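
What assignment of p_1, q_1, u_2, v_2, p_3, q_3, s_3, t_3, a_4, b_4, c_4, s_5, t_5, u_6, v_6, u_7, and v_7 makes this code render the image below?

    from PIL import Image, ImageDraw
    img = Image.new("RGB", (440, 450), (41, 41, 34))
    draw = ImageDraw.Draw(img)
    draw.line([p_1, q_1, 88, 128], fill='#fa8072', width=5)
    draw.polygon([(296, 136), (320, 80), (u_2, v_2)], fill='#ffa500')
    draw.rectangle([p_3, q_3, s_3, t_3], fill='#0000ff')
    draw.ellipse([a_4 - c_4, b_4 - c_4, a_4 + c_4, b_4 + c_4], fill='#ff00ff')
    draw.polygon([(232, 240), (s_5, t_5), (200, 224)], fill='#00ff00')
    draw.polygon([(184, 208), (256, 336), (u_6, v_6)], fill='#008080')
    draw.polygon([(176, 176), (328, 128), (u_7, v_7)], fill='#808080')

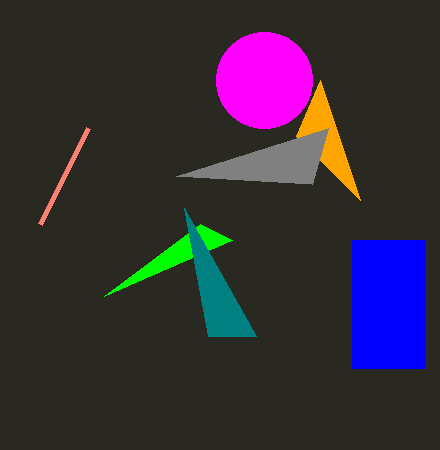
p_1 = 40; q_1 = 224; u_2 = 360; v_2 = 200; p_3 = 352; q_3 = 240; s_3 = 424; t_3 = 368; a_4 = 264; b_4 = 80; c_4 = 48; s_5 = 104; t_5 = 296; u_6 = 208; v_6 = 336; u_7 = 312; v_7 = 184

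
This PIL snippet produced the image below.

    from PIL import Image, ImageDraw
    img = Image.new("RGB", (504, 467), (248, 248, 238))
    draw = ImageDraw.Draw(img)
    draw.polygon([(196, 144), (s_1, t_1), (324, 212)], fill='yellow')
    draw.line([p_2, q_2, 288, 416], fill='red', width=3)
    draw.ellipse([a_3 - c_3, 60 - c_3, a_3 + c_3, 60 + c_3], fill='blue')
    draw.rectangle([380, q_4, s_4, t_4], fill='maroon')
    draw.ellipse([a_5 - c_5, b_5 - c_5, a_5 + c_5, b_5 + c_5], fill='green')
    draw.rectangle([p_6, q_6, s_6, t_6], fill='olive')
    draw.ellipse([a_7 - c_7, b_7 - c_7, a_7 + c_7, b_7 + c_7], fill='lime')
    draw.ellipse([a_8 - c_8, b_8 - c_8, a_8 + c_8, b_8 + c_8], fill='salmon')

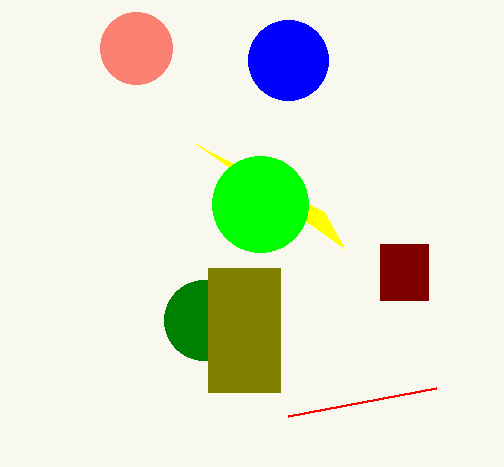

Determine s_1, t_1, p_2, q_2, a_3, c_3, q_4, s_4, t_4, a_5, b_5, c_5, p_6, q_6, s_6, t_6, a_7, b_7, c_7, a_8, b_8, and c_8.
s_1 = 344, t_1 = 248, p_2 = 436, q_2 = 388, a_3 = 288, c_3 = 40, q_4 = 244, s_4 = 428, t_4 = 300, a_5 = 204, b_5 = 320, c_5 = 40, p_6 = 208, q_6 = 268, s_6 = 280, t_6 = 392, a_7 = 260, b_7 = 204, c_7 = 48, a_8 = 136, b_8 = 48, c_8 = 36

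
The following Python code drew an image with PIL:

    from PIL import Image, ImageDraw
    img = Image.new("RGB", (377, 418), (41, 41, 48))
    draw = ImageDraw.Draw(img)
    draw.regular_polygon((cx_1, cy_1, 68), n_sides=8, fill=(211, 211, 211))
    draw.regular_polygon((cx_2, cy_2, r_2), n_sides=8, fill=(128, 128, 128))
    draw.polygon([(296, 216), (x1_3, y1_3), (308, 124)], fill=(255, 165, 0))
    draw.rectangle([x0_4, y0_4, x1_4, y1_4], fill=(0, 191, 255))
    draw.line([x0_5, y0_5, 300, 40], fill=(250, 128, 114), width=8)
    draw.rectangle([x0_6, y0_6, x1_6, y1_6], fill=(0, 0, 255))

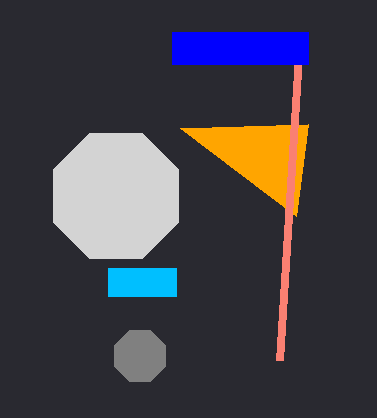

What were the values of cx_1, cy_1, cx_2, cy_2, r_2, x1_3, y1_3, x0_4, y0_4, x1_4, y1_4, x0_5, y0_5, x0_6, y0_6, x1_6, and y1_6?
cx_1 = 116, cy_1 = 196, cx_2 = 140, cy_2 = 356, r_2 = 28, x1_3 = 180, y1_3 = 128, x0_4 = 108, y0_4 = 268, x1_4 = 176, y1_4 = 296, x0_5 = 280, y0_5 = 360, x0_6 = 172, y0_6 = 32, x1_6 = 308, y1_6 = 64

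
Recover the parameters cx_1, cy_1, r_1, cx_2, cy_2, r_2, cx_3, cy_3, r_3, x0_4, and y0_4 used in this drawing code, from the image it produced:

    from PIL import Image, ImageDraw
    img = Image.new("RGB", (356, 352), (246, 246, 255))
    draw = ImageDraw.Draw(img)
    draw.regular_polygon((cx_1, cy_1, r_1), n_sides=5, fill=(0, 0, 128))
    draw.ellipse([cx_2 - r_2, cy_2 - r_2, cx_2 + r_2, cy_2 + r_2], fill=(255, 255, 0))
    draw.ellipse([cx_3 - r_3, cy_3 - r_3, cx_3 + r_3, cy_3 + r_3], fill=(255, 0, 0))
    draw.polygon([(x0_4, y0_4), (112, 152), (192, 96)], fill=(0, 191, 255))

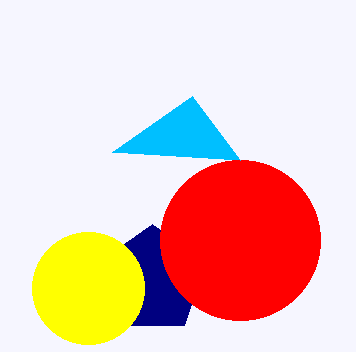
cx_1 = 152
cy_1 = 280
r_1 = 56
cx_2 = 88
cy_2 = 288
r_2 = 56
cx_3 = 240
cy_3 = 240
r_3 = 80
x0_4 = 240
y0_4 = 160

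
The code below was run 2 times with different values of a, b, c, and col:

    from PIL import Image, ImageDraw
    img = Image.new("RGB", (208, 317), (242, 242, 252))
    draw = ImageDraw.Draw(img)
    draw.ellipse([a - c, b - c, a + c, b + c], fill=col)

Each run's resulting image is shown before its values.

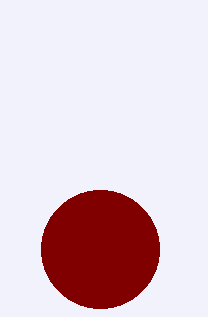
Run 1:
a = 100, b = 249, c = 59, col = 'maroon'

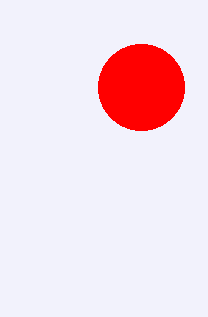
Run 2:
a = 141
b = 87
c = 43
col = 'red'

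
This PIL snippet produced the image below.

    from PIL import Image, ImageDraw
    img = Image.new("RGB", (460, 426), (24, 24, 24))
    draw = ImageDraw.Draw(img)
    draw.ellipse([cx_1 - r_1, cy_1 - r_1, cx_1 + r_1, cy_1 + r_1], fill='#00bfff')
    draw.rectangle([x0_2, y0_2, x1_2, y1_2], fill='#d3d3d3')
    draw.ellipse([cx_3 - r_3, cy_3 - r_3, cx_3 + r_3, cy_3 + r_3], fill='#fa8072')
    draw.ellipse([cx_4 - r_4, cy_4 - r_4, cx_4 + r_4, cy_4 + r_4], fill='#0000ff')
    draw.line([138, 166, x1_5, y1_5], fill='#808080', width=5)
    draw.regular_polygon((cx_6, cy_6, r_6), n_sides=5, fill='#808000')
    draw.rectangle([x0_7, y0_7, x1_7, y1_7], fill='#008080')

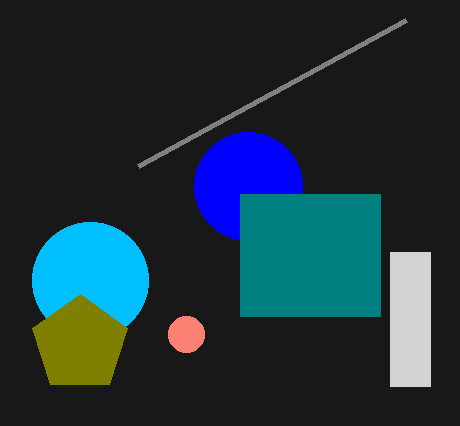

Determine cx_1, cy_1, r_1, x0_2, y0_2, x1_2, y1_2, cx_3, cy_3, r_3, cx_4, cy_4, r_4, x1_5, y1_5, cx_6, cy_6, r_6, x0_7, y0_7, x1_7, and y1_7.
cx_1 = 90; cy_1 = 280; r_1 = 58; x0_2 = 390; y0_2 = 252; x1_2 = 430; y1_2 = 386; cx_3 = 186; cy_3 = 334; r_3 = 18; cx_4 = 248; cy_4 = 186; r_4 = 54; x1_5 = 406; y1_5 = 20; cx_6 = 80; cy_6 = 344; r_6 = 50; x0_7 = 240; y0_7 = 194; x1_7 = 380; y1_7 = 316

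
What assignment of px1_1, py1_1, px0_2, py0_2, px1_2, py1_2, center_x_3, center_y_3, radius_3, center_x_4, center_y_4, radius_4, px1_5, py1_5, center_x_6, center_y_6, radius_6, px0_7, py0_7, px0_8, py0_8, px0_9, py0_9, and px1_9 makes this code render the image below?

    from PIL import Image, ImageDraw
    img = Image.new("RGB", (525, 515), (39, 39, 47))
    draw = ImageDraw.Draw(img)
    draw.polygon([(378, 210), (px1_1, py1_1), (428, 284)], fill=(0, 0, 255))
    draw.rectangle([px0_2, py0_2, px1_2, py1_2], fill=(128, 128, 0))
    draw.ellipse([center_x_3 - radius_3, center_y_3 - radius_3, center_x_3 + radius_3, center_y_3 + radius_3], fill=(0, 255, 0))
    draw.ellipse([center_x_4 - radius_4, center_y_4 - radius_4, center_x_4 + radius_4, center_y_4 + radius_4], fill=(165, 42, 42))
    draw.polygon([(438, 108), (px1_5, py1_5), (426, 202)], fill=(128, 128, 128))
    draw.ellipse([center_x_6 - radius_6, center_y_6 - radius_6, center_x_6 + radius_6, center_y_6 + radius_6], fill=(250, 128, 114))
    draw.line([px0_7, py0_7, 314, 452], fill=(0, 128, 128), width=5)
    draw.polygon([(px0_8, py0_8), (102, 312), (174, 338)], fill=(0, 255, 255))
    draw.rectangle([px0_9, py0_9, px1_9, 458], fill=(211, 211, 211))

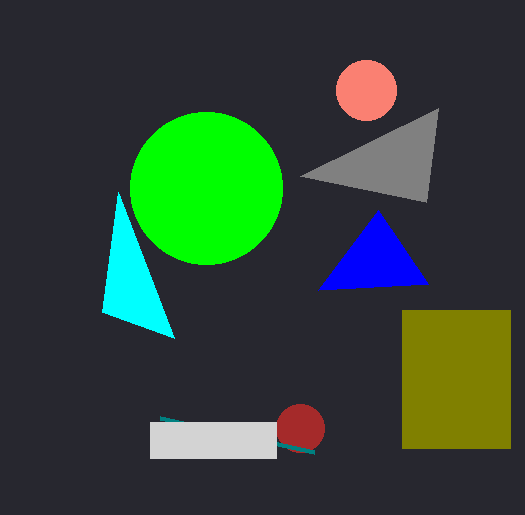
px1_1 = 318, py1_1 = 290, px0_2 = 402, py0_2 = 310, px1_2 = 510, py1_2 = 448, center_x_3 = 206, center_y_3 = 188, radius_3 = 76, center_x_4 = 300, center_y_4 = 428, radius_4 = 24, px1_5 = 300, py1_5 = 176, center_x_6 = 366, center_y_6 = 90, radius_6 = 30, px0_7 = 160, py0_7 = 418, px0_8 = 118, py0_8 = 192, px0_9 = 150, py0_9 = 422, px1_9 = 276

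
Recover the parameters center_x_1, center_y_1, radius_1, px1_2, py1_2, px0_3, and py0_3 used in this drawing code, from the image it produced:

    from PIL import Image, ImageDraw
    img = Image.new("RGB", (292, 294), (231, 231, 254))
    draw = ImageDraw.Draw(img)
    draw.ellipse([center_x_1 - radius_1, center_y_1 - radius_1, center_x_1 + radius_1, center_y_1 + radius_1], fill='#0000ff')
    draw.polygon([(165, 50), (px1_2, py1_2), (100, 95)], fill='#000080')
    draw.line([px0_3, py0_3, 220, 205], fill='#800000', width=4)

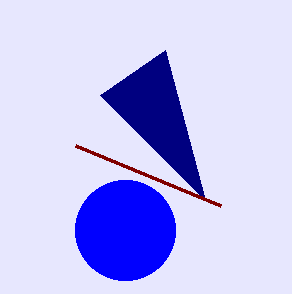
center_x_1 = 125, center_y_1 = 230, radius_1 = 50, px1_2 = 205, py1_2 = 200, px0_3 = 75, py0_3 = 145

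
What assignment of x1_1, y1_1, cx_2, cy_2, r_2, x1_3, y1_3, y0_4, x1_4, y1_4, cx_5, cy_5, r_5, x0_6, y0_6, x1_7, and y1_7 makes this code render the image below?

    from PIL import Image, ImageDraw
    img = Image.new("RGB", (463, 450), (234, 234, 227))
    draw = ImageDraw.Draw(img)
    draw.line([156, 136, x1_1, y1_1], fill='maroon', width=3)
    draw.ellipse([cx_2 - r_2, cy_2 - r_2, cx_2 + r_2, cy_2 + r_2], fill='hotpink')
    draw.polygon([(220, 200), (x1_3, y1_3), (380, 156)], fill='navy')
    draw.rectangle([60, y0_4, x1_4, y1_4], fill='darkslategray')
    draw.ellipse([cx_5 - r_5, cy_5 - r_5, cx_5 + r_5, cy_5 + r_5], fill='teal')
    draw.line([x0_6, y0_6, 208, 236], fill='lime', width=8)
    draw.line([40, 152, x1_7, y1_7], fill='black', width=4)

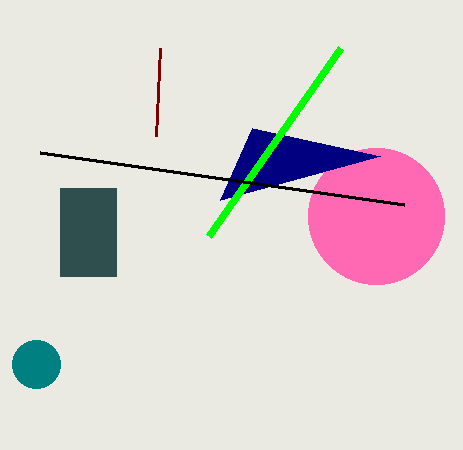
x1_1 = 160
y1_1 = 48
cx_2 = 376
cy_2 = 216
r_2 = 68
x1_3 = 252
y1_3 = 128
y0_4 = 188
x1_4 = 116
y1_4 = 276
cx_5 = 36
cy_5 = 364
r_5 = 24
x0_6 = 340
y0_6 = 48
x1_7 = 404
y1_7 = 204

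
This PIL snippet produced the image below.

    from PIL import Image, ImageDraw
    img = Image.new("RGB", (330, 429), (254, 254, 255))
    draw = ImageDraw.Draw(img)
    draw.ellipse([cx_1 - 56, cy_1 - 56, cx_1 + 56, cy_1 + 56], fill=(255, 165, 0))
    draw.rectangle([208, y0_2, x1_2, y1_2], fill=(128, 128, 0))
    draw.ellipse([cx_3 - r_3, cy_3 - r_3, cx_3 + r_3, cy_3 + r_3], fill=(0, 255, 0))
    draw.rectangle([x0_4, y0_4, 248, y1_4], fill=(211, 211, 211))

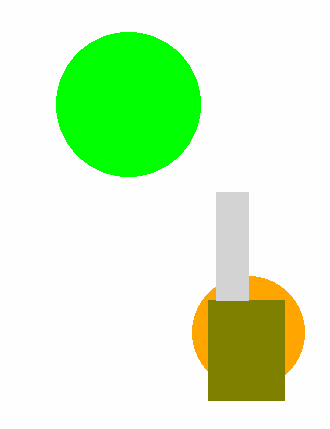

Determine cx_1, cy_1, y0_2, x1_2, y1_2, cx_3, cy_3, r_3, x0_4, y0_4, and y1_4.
cx_1 = 248; cy_1 = 332; y0_2 = 300; x1_2 = 284; y1_2 = 400; cx_3 = 128; cy_3 = 104; r_3 = 72; x0_4 = 216; y0_4 = 192; y1_4 = 300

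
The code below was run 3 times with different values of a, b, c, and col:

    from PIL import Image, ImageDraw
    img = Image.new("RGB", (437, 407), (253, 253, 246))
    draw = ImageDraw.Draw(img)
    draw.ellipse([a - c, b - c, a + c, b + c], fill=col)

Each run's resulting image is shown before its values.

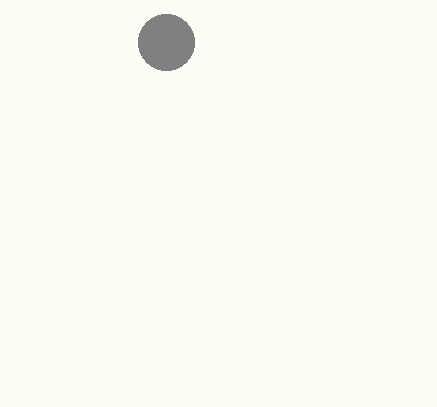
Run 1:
a = 166
b = 42
c = 28
col = 'gray'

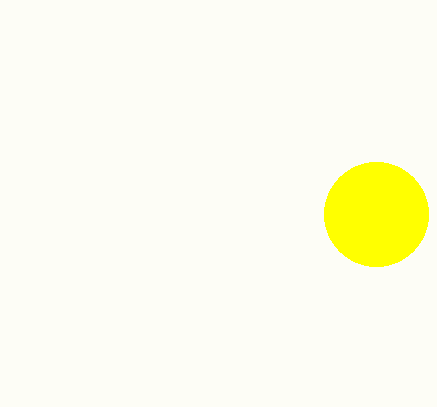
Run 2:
a = 376; b = 214; c = 52; col = 'yellow'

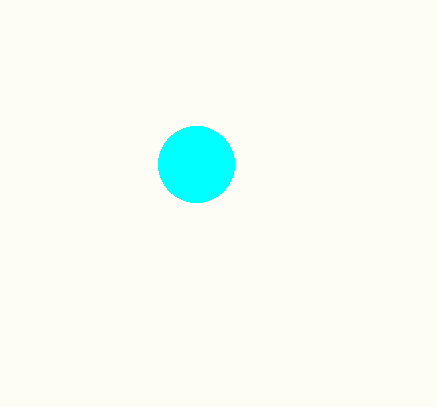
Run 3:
a = 196
b = 164
c = 38
col = 'cyan'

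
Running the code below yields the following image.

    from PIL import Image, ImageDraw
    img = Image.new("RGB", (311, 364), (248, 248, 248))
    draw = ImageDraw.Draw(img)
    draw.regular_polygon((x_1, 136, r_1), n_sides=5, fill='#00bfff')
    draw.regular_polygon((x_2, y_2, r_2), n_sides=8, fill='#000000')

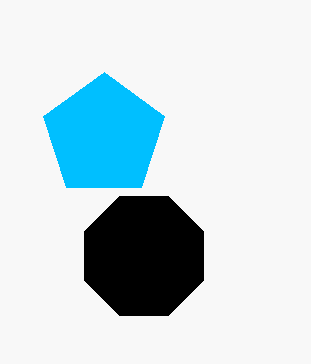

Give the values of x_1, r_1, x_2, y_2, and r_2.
x_1 = 104
r_1 = 64
x_2 = 144
y_2 = 256
r_2 = 64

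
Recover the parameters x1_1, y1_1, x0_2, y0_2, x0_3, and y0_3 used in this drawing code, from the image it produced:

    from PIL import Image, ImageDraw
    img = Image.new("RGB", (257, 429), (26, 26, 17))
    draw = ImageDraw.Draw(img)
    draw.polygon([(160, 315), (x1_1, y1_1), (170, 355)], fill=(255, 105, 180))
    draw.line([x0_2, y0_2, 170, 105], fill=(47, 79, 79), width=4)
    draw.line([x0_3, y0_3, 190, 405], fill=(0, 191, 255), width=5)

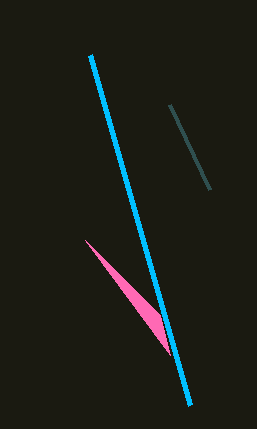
x1_1 = 85; y1_1 = 240; x0_2 = 210; y0_2 = 190; x0_3 = 90; y0_3 = 55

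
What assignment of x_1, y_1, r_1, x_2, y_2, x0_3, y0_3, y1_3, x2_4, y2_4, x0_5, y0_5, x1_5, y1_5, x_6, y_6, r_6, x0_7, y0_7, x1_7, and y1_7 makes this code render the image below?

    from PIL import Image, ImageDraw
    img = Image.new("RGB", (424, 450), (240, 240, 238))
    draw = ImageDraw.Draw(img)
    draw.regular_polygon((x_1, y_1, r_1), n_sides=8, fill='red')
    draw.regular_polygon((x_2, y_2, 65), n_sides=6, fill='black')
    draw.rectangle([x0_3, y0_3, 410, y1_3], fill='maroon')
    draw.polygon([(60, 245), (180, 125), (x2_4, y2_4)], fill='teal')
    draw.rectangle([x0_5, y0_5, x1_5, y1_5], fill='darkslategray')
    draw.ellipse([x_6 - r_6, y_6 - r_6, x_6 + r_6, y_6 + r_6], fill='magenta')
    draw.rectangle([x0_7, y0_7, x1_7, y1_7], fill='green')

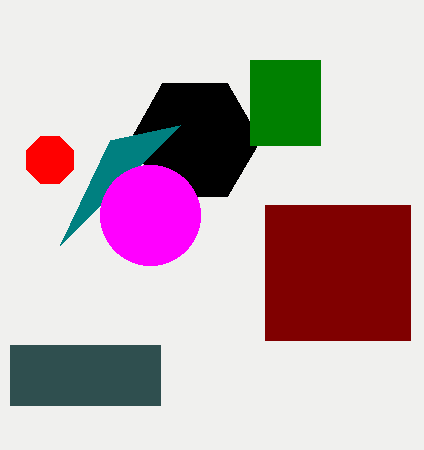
x_1 = 50, y_1 = 160, r_1 = 25, x_2 = 195, y_2 = 140, x0_3 = 265, y0_3 = 205, y1_3 = 340, x2_4 = 110, y2_4 = 140, x0_5 = 10, y0_5 = 345, x1_5 = 160, y1_5 = 405, x_6 = 150, y_6 = 215, r_6 = 50, x0_7 = 250, y0_7 = 60, x1_7 = 320, y1_7 = 145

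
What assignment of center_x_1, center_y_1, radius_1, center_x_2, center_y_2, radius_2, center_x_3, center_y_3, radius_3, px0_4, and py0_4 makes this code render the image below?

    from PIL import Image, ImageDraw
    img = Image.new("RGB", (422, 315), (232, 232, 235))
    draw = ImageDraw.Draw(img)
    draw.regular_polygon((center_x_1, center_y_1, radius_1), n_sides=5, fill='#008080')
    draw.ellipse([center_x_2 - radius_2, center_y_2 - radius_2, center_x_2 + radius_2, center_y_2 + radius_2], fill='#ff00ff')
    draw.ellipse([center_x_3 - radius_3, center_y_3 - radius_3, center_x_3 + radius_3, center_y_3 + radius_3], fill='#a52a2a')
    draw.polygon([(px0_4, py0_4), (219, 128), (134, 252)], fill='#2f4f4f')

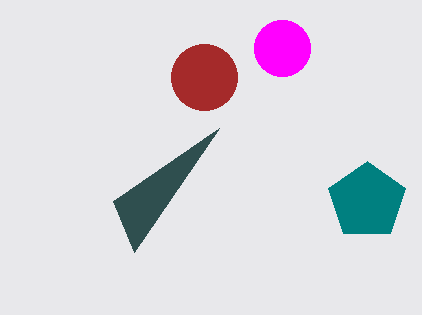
center_x_1 = 367, center_y_1 = 201, radius_1 = 40, center_x_2 = 282, center_y_2 = 48, radius_2 = 28, center_x_3 = 204, center_y_3 = 77, radius_3 = 33, px0_4 = 113, py0_4 = 201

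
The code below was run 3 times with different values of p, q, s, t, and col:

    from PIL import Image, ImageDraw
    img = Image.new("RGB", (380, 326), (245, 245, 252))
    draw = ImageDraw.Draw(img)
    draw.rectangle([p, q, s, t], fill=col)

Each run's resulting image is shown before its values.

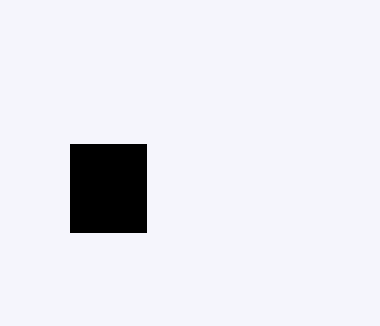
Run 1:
p = 70; q = 144; s = 146; t = 232; col = 'black'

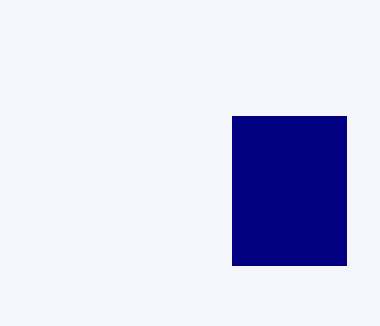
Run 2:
p = 232
q = 116
s = 346
t = 265
col = 'navy'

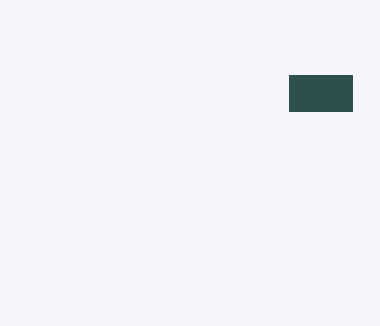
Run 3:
p = 289
q = 75
s = 352
t = 111
col = 'darkslategray'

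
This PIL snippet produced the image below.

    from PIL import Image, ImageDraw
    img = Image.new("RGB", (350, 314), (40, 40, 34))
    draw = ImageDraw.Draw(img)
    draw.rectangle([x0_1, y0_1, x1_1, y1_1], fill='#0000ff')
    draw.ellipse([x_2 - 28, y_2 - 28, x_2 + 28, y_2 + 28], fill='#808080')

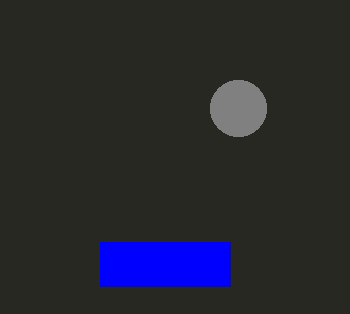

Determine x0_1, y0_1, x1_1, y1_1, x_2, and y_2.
x0_1 = 100
y0_1 = 242
x1_1 = 230
y1_1 = 286
x_2 = 238
y_2 = 108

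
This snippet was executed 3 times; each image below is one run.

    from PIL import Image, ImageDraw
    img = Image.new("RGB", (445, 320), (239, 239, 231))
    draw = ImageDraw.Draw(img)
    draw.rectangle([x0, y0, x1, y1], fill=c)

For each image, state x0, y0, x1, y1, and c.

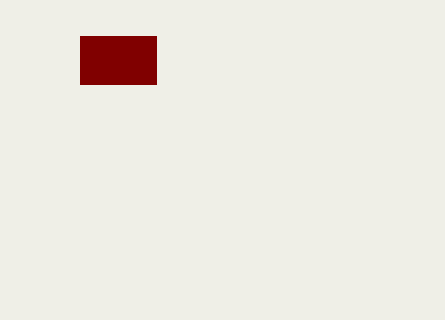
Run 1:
x0 = 80; y0 = 36; x1 = 156; y1 = 84; c = 'maroon'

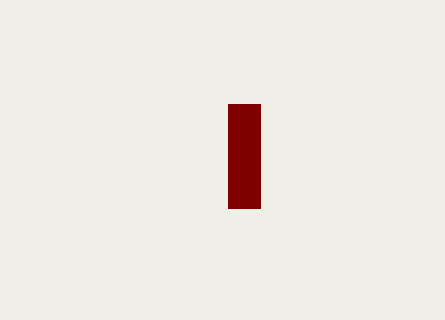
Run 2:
x0 = 228, y0 = 104, x1 = 260, y1 = 208, c = 'maroon'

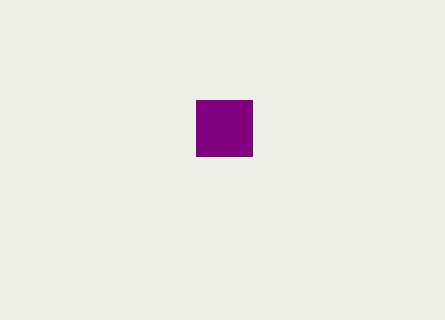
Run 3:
x0 = 196, y0 = 100, x1 = 252, y1 = 156, c = 'purple'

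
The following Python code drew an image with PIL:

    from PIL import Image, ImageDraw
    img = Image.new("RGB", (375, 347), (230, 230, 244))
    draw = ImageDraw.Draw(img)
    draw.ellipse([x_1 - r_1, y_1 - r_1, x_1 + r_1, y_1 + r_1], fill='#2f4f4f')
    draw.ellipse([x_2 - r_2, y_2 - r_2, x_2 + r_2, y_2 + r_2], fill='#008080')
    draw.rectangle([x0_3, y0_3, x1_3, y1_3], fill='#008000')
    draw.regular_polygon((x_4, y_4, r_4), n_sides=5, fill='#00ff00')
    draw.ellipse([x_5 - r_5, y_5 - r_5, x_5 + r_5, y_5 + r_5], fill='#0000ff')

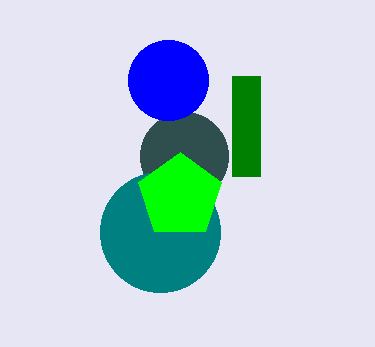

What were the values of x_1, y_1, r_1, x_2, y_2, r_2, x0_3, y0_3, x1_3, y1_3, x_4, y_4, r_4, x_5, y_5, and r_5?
x_1 = 184, y_1 = 156, r_1 = 44, x_2 = 160, y_2 = 232, r_2 = 60, x0_3 = 232, y0_3 = 76, x1_3 = 260, y1_3 = 176, x_4 = 180, y_4 = 196, r_4 = 44, x_5 = 168, y_5 = 80, r_5 = 40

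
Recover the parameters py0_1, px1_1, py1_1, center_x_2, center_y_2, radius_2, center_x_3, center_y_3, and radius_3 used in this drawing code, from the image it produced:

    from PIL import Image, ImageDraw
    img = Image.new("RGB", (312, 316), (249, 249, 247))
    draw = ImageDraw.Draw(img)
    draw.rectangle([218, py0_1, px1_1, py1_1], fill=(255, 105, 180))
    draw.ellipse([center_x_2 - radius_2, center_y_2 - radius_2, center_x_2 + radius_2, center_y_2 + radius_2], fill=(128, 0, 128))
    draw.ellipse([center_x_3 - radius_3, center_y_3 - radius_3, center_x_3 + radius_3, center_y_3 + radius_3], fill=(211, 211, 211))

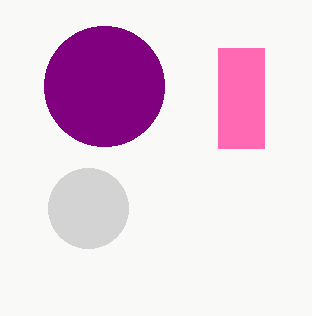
py0_1 = 48
px1_1 = 264
py1_1 = 148
center_x_2 = 104
center_y_2 = 86
radius_2 = 60
center_x_3 = 88
center_y_3 = 208
radius_3 = 40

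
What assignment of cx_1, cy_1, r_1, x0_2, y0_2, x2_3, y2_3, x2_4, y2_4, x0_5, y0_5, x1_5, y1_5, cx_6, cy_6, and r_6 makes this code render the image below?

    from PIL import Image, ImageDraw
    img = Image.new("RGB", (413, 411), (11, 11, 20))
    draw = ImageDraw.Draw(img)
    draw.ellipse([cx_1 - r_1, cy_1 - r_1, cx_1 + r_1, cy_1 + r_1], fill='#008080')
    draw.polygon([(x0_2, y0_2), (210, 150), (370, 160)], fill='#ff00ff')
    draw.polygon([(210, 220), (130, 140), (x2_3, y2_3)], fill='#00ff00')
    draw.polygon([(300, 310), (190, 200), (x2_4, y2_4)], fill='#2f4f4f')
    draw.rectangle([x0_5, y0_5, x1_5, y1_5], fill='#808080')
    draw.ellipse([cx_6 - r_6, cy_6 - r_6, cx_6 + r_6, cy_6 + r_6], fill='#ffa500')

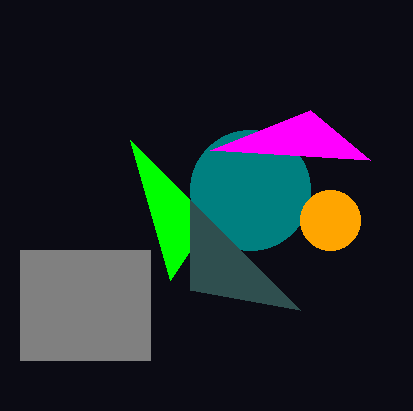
cx_1 = 250
cy_1 = 190
r_1 = 60
x0_2 = 310
y0_2 = 110
x2_3 = 170
y2_3 = 280
x2_4 = 190
y2_4 = 290
x0_5 = 20
y0_5 = 250
x1_5 = 150
y1_5 = 360
cx_6 = 330
cy_6 = 220
r_6 = 30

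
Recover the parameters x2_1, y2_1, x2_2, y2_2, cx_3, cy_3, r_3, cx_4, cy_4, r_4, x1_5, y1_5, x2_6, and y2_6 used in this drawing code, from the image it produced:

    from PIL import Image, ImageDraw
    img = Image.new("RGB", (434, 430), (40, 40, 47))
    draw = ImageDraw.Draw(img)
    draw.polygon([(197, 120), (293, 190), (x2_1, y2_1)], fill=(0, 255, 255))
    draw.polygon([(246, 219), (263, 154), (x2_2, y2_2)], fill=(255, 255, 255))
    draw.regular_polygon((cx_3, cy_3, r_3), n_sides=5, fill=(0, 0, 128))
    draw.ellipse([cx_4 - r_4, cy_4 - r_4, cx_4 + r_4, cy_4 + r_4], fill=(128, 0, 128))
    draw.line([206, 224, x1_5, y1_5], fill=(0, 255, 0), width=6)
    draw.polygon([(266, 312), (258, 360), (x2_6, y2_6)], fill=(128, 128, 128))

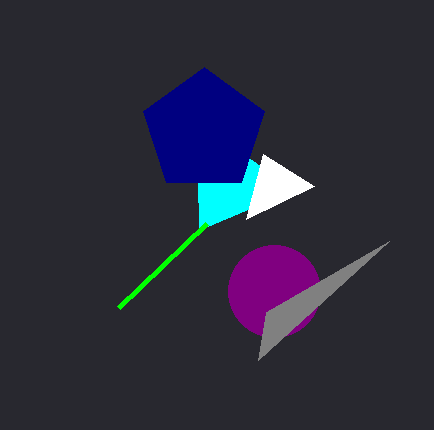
x2_1 = 199
y2_1 = 230
x2_2 = 314
y2_2 = 186
cx_3 = 204
cy_3 = 131
r_3 = 64
cx_4 = 274
cy_4 = 291
r_4 = 46
x1_5 = 118
y1_5 = 308
x2_6 = 389
y2_6 = 241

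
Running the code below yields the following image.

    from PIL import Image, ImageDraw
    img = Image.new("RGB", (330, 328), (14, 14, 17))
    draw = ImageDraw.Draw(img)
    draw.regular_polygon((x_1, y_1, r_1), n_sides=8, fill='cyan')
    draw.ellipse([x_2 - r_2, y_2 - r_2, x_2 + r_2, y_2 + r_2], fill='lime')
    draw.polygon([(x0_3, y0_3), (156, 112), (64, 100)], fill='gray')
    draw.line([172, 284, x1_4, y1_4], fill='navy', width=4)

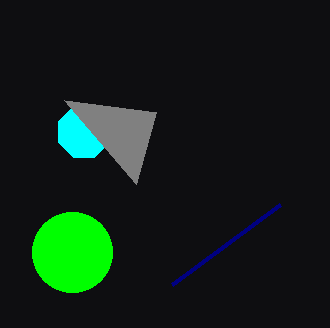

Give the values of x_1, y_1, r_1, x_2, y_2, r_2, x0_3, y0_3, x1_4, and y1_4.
x_1 = 84, y_1 = 132, r_1 = 28, x_2 = 72, y_2 = 252, r_2 = 40, x0_3 = 136, y0_3 = 184, x1_4 = 280, y1_4 = 204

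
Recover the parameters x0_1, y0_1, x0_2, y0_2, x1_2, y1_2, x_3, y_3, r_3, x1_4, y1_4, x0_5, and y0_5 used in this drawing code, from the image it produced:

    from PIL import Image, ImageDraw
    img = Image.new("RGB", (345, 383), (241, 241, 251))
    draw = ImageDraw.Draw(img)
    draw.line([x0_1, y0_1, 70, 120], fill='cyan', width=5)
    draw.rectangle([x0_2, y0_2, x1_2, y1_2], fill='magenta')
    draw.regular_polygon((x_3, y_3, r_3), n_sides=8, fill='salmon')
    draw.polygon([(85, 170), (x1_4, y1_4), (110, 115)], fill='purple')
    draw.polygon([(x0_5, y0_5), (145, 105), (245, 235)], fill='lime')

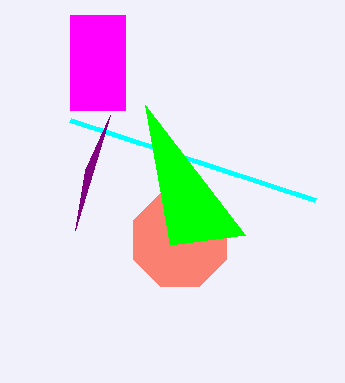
x0_1 = 315, y0_1 = 200, x0_2 = 70, y0_2 = 15, x1_2 = 125, y1_2 = 110, x_3 = 180, y_3 = 240, r_3 = 50, x1_4 = 75, y1_4 = 230, x0_5 = 170, y0_5 = 245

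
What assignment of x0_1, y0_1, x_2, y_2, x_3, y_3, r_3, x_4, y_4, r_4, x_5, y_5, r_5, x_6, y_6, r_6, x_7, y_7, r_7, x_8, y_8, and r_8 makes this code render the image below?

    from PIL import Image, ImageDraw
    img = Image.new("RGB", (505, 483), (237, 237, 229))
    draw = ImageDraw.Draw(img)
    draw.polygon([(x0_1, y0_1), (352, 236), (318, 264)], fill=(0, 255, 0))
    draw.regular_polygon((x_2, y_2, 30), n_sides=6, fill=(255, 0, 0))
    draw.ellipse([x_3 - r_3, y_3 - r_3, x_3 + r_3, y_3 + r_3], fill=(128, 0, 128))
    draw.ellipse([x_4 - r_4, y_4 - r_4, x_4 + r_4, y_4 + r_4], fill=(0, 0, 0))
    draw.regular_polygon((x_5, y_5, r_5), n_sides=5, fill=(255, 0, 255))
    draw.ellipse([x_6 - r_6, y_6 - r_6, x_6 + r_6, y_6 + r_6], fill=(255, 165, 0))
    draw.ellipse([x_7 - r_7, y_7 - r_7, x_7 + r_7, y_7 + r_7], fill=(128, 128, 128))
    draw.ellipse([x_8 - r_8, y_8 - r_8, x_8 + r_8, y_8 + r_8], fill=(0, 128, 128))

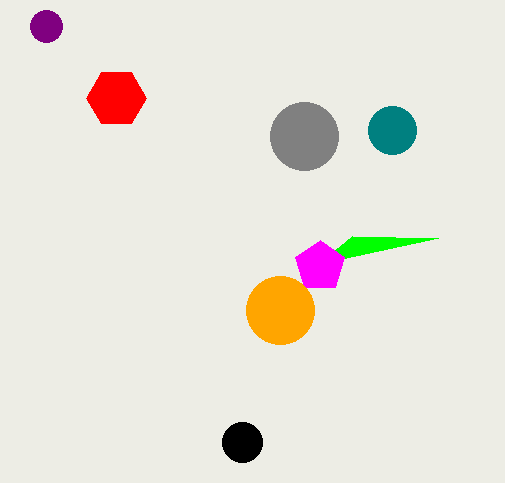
x0_1 = 438; y0_1 = 238; x_2 = 116; y_2 = 98; x_3 = 46; y_3 = 26; r_3 = 16; x_4 = 242; y_4 = 442; r_4 = 20; x_5 = 320; y_5 = 266; r_5 = 26; x_6 = 280; y_6 = 310; r_6 = 34; x_7 = 304; y_7 = 136; r_7 = 34; x_8 = 392; y_8 = 130; r_8 = 24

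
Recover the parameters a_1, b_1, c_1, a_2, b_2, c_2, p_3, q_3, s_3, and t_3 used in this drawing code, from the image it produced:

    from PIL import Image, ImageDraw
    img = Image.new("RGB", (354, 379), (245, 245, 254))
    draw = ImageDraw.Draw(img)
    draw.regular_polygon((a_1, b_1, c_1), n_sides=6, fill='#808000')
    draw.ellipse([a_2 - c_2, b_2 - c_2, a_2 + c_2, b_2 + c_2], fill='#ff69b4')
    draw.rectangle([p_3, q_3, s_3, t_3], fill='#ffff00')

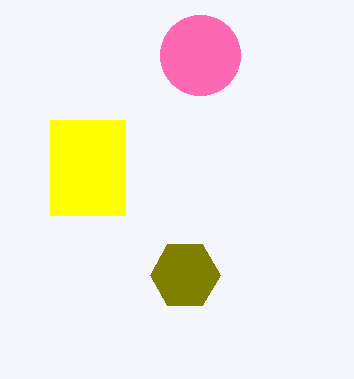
a_1 = 185
b_1 = 275
c_1 = 35
a_2 = 200
b_2 = 55
c_2 = 40
p_3 = 50
q_3 = 120
s_3 = 125
t_3 = 215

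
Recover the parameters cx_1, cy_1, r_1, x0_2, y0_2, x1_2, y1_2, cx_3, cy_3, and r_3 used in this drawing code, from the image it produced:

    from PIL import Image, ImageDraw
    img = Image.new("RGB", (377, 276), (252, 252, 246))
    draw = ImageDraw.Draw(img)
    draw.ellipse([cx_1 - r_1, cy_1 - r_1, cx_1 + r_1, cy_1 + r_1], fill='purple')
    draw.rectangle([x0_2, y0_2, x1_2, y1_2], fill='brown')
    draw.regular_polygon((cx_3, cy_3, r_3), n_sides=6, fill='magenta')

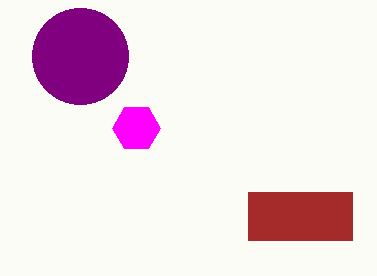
cx_1 = 80; cy_1 = 56; r_1 = 48; x0_2 = 248; y0_2 = 192; x1_2 = 352; y1_2 = 240; cx_3 = 136; cy_3 = 128; r_3 = 24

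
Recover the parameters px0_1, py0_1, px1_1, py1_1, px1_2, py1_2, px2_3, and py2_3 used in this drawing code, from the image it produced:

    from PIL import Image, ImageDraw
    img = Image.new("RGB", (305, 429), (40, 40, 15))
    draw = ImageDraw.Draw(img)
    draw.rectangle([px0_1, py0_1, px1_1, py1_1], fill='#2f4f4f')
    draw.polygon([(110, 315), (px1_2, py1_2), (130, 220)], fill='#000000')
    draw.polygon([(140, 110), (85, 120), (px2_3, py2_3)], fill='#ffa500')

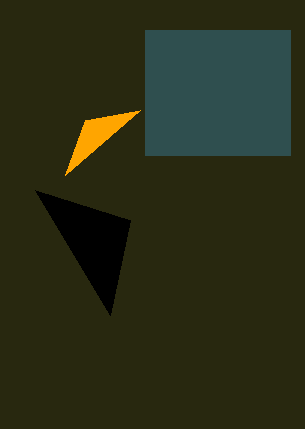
px0_1 = 145; py0_1 = 30; px1_1 = 290; py1_1 = 155; px1_2 = 35; py1_2 = 190; px2_3 = 65; py2_3 = 175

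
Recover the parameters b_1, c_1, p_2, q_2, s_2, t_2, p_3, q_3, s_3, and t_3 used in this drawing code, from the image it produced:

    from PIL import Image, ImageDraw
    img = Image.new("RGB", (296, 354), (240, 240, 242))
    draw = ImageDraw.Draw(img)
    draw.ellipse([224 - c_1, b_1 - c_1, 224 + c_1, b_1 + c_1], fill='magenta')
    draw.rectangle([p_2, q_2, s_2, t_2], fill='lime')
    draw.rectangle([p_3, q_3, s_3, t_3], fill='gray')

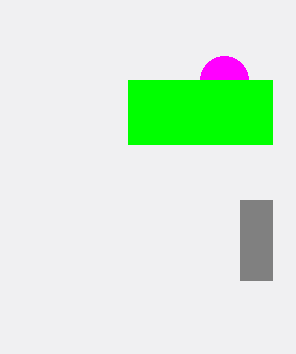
b_1 = 80, c_1 = 24, p_2 = 128, q_2 = 80, s_2 = 272, t_2 = 144, p_3 = 240, q_3 = 200, s_3 = 272, t_3 = 280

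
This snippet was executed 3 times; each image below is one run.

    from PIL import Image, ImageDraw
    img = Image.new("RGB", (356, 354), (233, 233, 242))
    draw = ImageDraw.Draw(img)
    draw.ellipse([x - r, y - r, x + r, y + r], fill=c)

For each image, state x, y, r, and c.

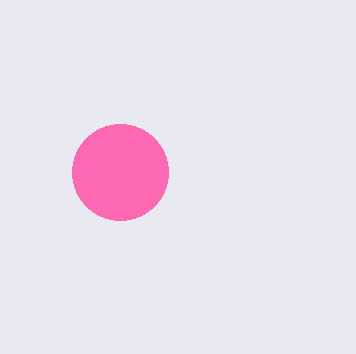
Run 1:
x = 120; y = 172; r = 48; c = 'hotpink'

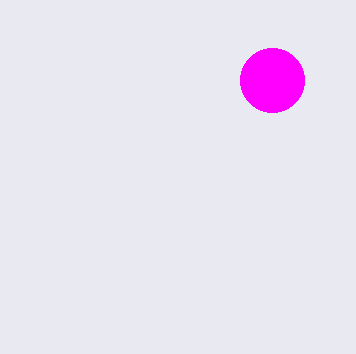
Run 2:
x = 272
y = 80
r = 32
c = 'magenta'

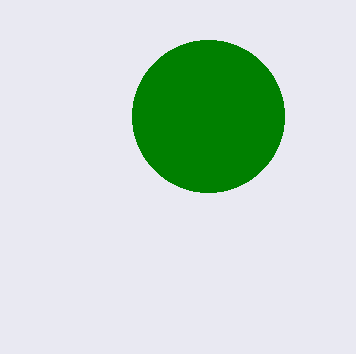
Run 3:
x = 208; y = 116; r = 76; c = 'green'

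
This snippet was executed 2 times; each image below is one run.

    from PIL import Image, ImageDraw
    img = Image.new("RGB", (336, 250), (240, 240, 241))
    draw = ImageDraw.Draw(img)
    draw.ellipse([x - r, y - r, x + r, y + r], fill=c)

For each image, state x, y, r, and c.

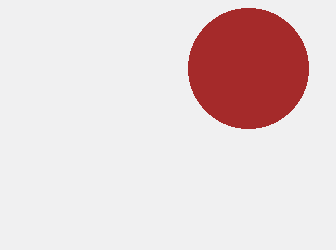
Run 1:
x = 248; y = 68; r = 60; c = 'brown'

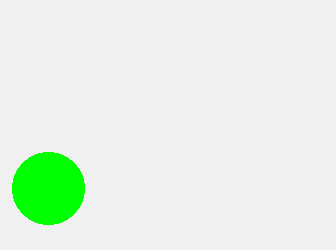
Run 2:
x = 48, y = 188, r = 36, c = 'lime'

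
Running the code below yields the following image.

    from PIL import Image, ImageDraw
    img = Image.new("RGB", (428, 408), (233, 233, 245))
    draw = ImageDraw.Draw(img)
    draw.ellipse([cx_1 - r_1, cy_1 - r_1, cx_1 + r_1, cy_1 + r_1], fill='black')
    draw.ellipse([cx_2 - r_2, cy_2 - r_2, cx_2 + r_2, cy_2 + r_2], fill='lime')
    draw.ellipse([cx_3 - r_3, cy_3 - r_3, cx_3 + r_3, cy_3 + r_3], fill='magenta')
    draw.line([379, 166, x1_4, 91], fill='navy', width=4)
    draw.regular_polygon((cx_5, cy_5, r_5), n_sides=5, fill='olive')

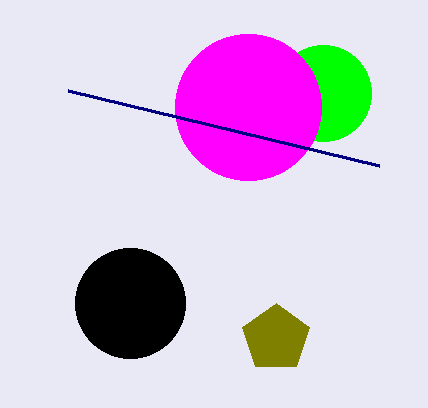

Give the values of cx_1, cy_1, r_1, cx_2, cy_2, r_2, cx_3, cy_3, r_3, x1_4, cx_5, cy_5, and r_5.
cx_1 = 130, cy_1 = 303, r_1 = 55, cx_2 = 323, cy_2 = 93, r_2 = 48, cx_3 = 248, cy_3 = 107, r_3 = 73, x1_4 = 68, cx_5 = 276, cy_5 = 338, r_5 = 35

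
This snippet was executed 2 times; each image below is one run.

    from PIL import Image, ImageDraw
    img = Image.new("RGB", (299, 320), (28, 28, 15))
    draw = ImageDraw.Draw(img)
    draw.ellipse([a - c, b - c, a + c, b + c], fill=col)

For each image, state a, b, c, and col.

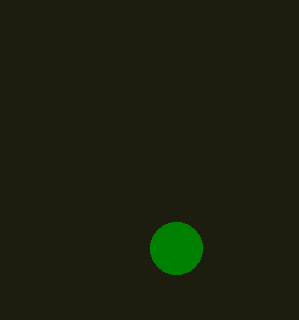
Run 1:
a = 176
b = 248
c = 26
col = 'green'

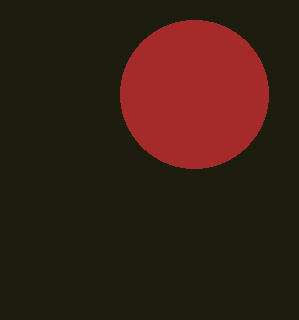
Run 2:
a = 194; b = 94; c = 74; col = 'brown'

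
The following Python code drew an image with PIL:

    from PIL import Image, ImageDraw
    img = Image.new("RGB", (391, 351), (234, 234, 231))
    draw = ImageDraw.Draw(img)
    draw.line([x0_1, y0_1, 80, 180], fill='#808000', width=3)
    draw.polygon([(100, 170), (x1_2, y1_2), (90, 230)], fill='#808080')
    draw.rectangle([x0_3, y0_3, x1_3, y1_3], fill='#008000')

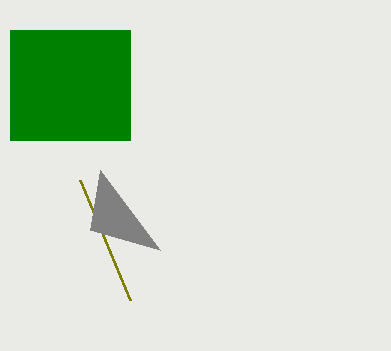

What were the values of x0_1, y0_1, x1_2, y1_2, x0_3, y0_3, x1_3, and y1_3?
x0_1 = 130, y0_1 = 300, x1_2 = 160, y1_2 = 250, x0_3 = 10, y0_3 = 30, x1_3 = 130, y1_3 = 140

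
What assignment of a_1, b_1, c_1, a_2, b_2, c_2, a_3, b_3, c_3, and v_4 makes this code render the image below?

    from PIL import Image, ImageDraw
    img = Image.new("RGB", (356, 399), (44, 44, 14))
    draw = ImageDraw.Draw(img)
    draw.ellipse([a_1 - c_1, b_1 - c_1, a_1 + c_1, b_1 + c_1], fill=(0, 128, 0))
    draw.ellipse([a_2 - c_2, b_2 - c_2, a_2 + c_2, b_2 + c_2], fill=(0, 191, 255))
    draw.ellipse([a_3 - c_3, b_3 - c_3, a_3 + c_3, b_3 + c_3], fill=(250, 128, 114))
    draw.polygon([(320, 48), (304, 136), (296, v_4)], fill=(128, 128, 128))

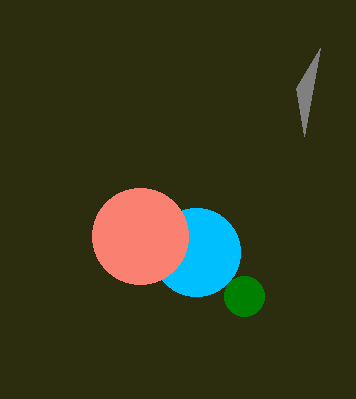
a_1 = 244
b_1 = 296
c_1 = 20
a_2 = 196
b_2 = 252
c_2 = 44
a_3 = 140
b_3 = 236
c_3 = 48
v_4 = 88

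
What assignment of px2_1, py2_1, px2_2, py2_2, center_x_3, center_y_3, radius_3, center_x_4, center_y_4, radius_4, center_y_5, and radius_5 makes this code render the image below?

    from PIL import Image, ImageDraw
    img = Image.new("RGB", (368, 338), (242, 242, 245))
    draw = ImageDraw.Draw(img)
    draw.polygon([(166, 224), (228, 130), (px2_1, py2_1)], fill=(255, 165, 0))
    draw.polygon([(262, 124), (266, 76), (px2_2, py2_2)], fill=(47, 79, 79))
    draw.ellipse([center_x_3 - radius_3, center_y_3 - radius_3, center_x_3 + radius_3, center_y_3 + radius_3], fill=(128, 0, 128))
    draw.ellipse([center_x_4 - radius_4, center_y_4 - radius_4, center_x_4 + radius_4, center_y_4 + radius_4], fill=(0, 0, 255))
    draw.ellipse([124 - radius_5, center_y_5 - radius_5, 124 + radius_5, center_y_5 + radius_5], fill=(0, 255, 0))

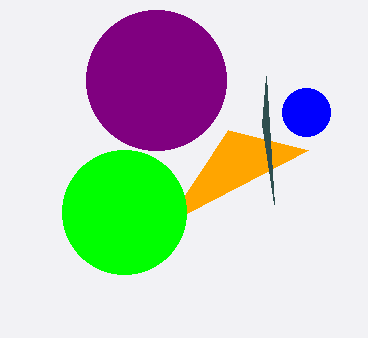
px2_1 = 308
py2_1 = 150
px2_2 = 274
py2_2 = 204
center_x_3 = 156
center_y_3 = 80
radius_3 = 70
center_x_4 = 306
center_y_4 = 112
radius_4 = 24
center_y_5 = 212
radius_5 = 62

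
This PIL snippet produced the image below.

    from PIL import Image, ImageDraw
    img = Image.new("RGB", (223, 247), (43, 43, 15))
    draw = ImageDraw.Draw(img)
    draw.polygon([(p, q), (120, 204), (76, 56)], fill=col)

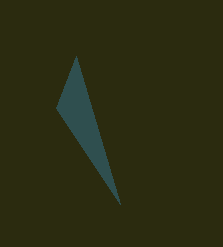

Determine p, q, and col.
p = 56; q = 108; col = 'darkslategray'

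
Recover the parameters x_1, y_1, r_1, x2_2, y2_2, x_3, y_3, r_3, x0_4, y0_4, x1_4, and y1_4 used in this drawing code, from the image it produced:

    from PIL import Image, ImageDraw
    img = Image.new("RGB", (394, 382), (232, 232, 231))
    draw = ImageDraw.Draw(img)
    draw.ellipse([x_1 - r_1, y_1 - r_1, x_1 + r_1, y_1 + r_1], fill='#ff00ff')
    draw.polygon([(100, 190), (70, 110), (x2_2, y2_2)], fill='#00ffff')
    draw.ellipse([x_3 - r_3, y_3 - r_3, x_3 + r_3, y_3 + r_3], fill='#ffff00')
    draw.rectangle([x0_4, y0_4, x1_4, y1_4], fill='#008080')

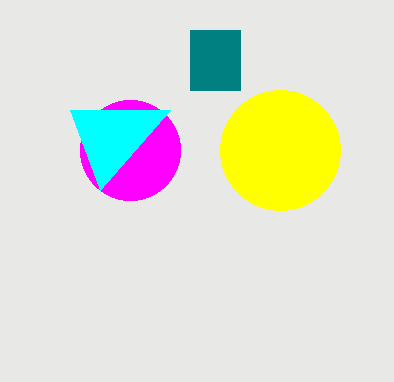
x_1 = 130
y_1 = 150
r_1 = 50
x2_2 = 170
y2_2 = 110
x_3 = 280
y_3 = 150
r_3 = 60
x0_4 = 190
y0_4 = 30
x1_4 = 240
y1_4 = 90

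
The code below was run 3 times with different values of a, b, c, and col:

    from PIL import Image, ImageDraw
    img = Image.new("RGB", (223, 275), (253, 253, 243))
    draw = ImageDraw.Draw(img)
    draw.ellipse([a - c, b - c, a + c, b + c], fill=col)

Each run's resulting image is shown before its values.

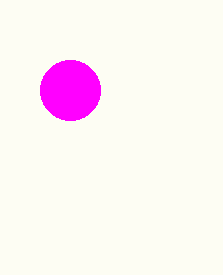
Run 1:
a = 70; b = 90; c = 30; col = 'magenta'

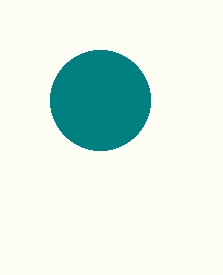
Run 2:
a = 100
b = 100
c = 50
col = 'teal'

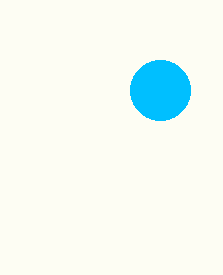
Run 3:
a = 160; b = 90; c = 30; col = 'deepskyblue'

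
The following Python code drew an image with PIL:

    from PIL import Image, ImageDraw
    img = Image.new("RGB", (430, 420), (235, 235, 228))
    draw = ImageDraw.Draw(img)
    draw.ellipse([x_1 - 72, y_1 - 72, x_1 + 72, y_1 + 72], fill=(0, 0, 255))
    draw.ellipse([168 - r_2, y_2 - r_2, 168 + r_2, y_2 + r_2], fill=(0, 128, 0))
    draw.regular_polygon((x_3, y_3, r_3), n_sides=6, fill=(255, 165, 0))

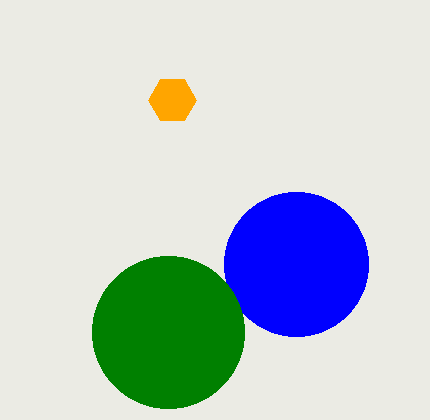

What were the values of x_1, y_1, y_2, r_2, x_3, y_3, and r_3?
x_1 = 296, y_1 = 264, y_2 = 332, r_2 = 76, x_3 = 172, y_3 = 100, r_3 = 24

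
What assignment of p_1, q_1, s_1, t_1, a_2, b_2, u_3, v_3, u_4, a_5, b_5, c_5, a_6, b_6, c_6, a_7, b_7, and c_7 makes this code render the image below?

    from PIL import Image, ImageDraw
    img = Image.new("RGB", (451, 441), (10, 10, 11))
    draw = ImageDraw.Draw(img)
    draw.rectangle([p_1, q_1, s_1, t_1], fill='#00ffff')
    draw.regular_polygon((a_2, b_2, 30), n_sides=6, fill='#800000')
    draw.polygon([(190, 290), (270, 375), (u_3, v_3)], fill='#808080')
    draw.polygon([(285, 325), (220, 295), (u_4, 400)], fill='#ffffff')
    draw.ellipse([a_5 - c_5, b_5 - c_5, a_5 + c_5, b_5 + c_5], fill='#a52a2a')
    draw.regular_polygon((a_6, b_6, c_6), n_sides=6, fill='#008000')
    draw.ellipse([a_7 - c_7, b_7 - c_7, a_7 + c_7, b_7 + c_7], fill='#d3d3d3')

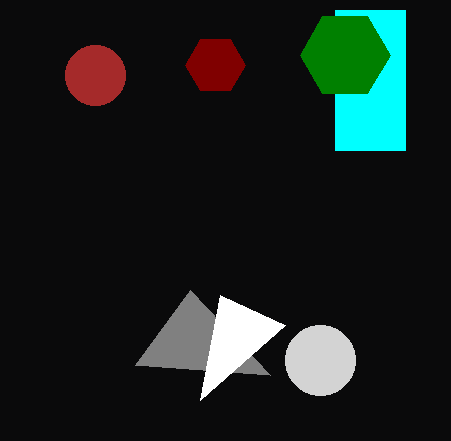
p_1 = 335; q_1 = 10; s_1 = 405; t_1 = 150; a_2 = 215; b_2 = 65; u_3 = 135; v_3 = 365; u_4 = 200; a_5 = 95; b_5 = 75; c_5 = 30; a_6 = 345; b_6 = 55; c_6 = 45; a_7 = 320; b_7 = 360; c_7 = 35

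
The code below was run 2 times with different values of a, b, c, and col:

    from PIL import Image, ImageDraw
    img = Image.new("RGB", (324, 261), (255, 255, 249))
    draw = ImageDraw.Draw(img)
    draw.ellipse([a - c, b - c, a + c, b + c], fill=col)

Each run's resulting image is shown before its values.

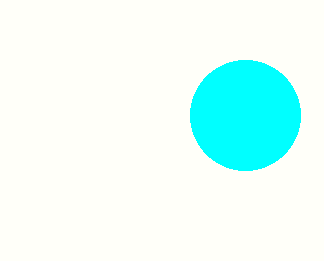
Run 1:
a = 245, b = 115, c = 55, col = 'cyan'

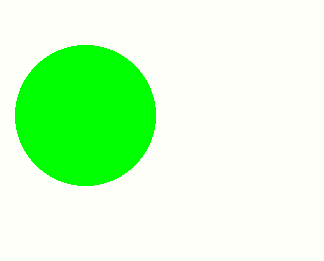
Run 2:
a = 85, b = 115, c = 70, col = 'lime'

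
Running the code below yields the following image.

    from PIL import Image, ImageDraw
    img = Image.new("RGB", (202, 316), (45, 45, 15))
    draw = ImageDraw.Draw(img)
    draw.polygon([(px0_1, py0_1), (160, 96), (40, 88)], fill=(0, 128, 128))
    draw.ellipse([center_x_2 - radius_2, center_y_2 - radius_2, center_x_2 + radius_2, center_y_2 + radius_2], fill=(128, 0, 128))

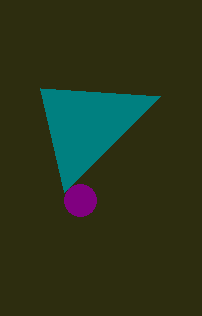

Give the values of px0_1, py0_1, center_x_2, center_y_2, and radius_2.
px0_1 = 64
py0_1 = 192
center_x_2 = 80
center_y_2 = 200
radius_2 = 16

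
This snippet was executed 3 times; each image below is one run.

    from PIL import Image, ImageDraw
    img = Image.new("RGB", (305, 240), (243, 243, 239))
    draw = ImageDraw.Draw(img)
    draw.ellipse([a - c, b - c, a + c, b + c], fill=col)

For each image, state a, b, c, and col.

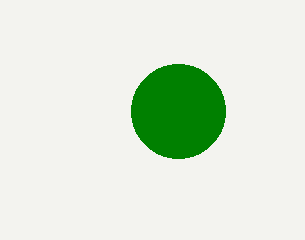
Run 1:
a = 178, b = 111, c = 47, col = 'green'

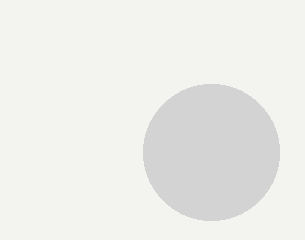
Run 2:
a = 211, b = 152, c = 68, col = 'lightgray'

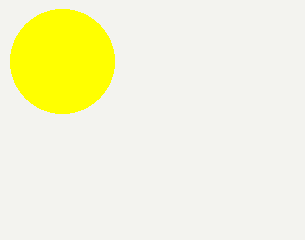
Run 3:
a = 62; b = 61; c = 52; col = 'yellow'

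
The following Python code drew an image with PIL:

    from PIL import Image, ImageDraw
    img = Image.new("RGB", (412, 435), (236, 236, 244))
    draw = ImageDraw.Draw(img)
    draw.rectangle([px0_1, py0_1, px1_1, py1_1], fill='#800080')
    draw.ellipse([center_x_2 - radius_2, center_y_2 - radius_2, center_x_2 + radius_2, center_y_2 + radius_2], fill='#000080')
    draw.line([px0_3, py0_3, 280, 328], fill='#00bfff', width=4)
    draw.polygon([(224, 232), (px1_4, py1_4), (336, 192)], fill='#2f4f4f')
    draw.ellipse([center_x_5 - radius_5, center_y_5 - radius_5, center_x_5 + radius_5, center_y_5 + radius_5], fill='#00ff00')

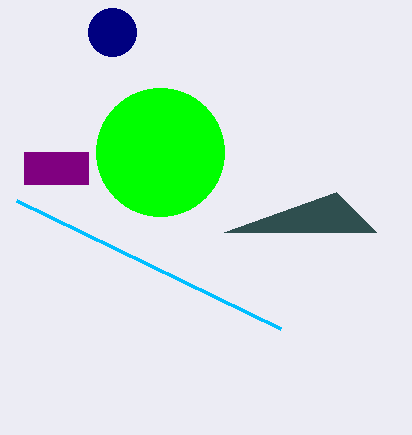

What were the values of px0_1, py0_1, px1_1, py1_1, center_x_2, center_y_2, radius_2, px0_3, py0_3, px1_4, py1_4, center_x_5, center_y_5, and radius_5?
px0_1 = 24, py0_1 = 152, px1_1 = 88, py1_1 = 184, center_x_2 = 112, center_y_2 = 32, radius_2 = 24, px0_3 = 16, py0_3 = 200, px1_4 = 376, py1_4 = 232, center_x_5 = 160, center_y_5 = 152, radius_5 = 64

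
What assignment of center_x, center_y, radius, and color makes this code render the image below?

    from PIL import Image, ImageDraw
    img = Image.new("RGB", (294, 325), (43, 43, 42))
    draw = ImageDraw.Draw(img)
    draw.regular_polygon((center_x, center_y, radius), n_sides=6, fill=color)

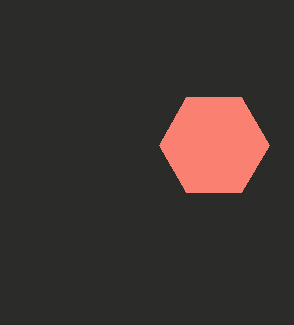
center_x = 214; center_y = 145; radius = 55; color = 'salmon'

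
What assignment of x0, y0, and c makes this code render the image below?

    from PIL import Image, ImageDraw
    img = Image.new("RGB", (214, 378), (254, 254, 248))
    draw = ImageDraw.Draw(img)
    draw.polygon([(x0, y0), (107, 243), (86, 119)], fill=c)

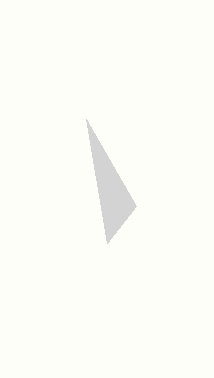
x0 = 136, y0 = 206, c = 'lightgray'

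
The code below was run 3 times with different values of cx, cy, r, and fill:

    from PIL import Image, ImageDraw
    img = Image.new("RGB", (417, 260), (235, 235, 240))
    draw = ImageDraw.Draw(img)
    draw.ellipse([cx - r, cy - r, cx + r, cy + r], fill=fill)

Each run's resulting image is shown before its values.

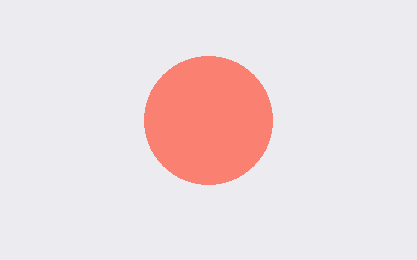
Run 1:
cx = 208
cy = 120
r = 64
fill = 'salmon'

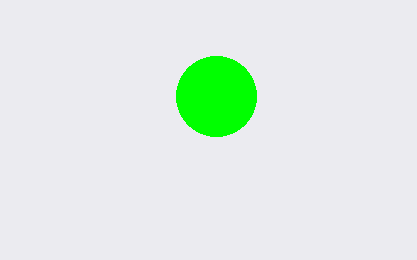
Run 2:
cx = 216
cy = 96
r = 40
fill = 'lime'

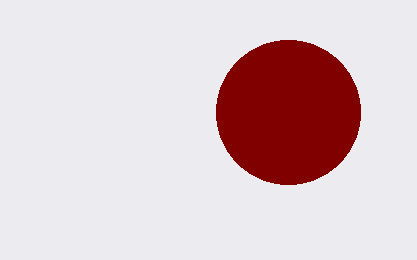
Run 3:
cx = 288; cy = 112; r = 72; fill = 'maroon'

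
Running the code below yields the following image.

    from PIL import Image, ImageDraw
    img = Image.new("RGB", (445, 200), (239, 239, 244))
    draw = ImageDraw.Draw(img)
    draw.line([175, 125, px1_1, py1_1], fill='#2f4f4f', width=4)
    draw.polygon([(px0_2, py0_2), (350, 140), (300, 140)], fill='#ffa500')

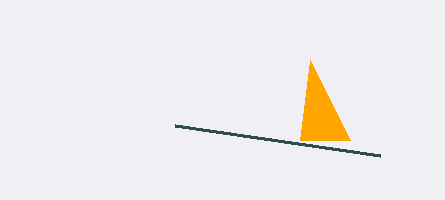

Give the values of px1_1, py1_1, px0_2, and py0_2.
px1_1 = 380, py1_1 = 155, px0_2 = 310, py0_2 = 60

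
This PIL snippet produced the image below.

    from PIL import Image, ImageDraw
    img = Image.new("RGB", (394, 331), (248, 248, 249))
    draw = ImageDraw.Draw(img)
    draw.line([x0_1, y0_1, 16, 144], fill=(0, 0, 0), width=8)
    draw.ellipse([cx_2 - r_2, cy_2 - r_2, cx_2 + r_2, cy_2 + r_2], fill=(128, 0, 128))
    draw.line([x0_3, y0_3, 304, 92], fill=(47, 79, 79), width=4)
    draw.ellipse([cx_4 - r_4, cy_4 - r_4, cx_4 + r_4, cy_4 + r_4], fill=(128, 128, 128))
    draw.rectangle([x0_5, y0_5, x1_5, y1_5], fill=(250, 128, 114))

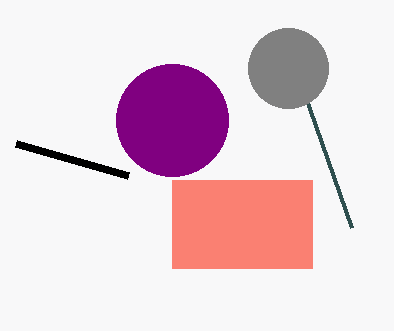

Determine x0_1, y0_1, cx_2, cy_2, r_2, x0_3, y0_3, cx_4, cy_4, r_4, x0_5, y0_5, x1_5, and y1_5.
x0_1 = 128; y0_1 = 176; cx_2 = 172; cy_2 = 120; r_2 = 56; x0_3 = 352; y0_3 = 228; cx_4 = 288; cy_4 = 68; r_4 = 40; x0_5 = 172; y0_5 = 180; x1_5 = 312; y1_5 = 268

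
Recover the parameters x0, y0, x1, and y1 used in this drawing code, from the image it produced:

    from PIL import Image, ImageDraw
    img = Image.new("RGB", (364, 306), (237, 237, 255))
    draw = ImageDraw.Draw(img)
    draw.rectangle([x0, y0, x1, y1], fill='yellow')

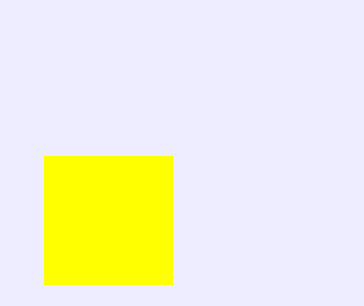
x0 = 44, y0 = 156, x1 = 172, y1 = 284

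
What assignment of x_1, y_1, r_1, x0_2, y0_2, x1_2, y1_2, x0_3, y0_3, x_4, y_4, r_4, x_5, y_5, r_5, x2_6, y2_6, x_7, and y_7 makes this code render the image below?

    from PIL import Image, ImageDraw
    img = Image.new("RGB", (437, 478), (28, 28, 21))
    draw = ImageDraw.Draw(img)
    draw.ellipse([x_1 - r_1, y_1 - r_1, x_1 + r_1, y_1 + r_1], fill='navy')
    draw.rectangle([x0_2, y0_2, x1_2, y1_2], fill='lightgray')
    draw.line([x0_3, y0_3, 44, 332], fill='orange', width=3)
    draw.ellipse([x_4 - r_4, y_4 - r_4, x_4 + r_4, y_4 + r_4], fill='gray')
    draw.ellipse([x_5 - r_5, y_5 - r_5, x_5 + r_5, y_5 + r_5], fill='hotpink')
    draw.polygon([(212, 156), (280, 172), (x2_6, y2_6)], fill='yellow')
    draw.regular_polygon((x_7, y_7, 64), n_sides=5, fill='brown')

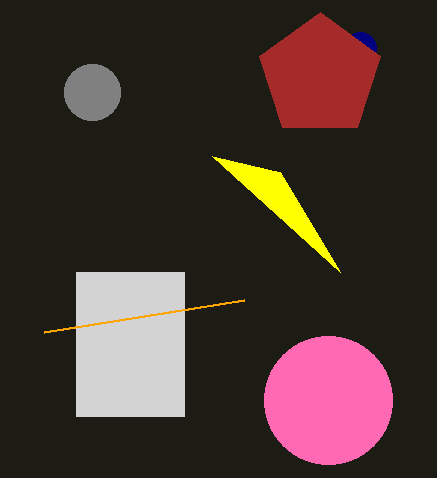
x_1 = 360, y_1 = 48, r_1 = 16, x0_2 = 76, y0_2 = 272, x1_2 = 184, y1_2 = 416, x0_3 = 244, y0_3 = 300, x_4 = 92, y_4 = 92, r_4 = 28, x_5 = 328, y_5 = 400, r_5 = 64, x2_6 = 340, y2_6 = 272, x_7 = 320, y_7 = 76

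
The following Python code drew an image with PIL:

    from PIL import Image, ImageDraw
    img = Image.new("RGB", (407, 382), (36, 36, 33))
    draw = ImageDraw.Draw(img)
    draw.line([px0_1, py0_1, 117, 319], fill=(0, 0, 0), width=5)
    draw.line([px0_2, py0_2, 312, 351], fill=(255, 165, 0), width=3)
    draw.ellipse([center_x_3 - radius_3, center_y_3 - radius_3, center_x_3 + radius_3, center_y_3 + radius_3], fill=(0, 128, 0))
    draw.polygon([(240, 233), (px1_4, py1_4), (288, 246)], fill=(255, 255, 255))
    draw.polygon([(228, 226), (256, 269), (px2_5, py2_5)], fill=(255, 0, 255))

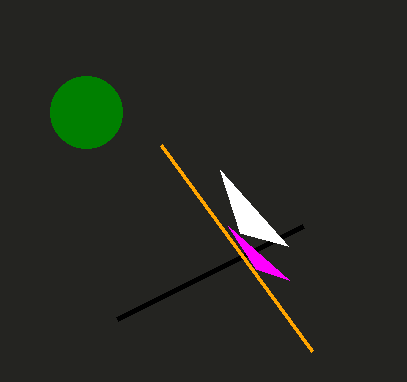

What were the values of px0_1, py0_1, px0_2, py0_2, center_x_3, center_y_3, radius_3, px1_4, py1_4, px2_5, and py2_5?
px0_1 = 303
py0_1 = 226
px0_2 = 161
py0_2 = 145
center_x_3 = 86
center_y_3 = 112
radius_3 = 36
px1_4 = 220
py1_4 = 170
px2_5 = 289
py2_5 = 280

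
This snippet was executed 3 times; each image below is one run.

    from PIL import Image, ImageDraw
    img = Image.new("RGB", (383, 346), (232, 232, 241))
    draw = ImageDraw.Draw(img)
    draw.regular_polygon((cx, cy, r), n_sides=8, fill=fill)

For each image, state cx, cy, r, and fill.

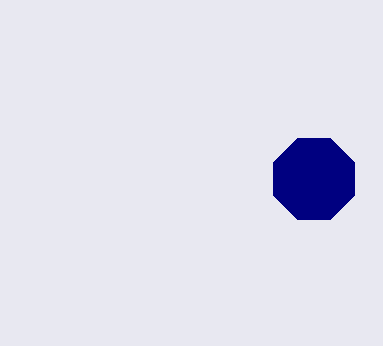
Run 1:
cx = 314, cy = 179, r = 44, fill = 'navy'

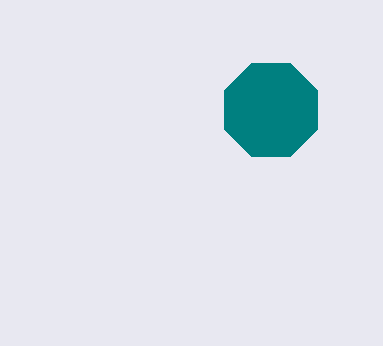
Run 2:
cx = 271
cy = 110
r = 50
fill = 'teal'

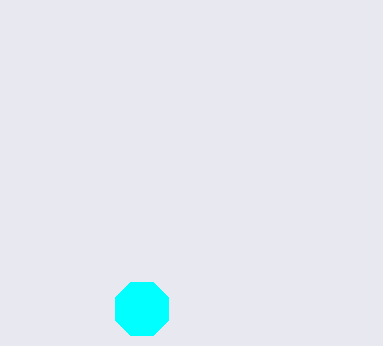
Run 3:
cx = 142; cy = 309; r = 29; fill = 'cyan'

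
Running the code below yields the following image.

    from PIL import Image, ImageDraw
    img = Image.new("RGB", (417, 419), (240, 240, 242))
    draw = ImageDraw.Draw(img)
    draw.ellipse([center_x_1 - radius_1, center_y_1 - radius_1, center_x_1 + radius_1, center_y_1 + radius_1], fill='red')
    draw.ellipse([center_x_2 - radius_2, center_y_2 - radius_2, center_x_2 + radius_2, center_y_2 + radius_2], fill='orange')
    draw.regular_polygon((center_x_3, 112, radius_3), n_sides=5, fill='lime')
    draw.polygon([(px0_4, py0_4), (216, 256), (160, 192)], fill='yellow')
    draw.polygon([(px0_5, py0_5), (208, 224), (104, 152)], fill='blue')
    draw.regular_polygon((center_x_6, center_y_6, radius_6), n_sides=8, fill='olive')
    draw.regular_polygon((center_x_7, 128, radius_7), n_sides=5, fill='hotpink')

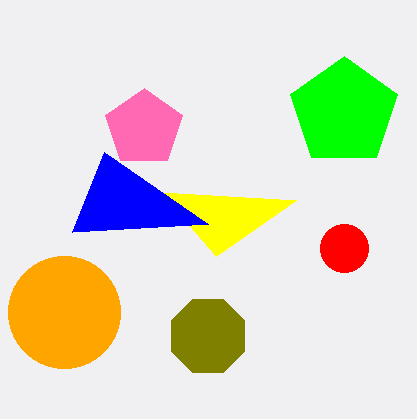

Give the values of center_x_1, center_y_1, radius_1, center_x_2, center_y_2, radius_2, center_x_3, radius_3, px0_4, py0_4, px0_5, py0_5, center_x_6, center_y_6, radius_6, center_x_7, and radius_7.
center_x_1 = 344
center_y_1 = 248
radius_1 = 24
center_x_2 = 64
center_y_2 = 312
radius_2 = 56
center_x_3 = 344
radius_3 = 56
px0_4 = 296
py0_4 = 200
px0_5 = 72
py0_5 = 232
center_x_6 = 208
center_y_6 = 336
radius_6 = 40
center_x_7 = 144
radius_7 = 40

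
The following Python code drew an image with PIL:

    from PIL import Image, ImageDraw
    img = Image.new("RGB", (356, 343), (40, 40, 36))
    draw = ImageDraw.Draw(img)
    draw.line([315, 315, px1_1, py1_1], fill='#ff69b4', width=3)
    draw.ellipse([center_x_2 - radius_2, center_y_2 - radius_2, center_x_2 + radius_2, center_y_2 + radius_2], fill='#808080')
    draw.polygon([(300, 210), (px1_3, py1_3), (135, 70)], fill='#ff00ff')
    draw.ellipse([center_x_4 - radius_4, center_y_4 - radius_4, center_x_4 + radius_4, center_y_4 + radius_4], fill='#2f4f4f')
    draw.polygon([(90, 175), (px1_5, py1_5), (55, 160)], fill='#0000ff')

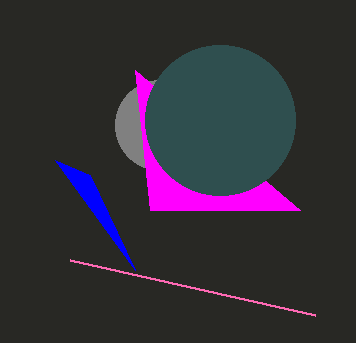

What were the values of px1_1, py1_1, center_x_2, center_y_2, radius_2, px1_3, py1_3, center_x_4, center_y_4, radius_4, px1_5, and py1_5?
px1_1 = 70, py1_1 = 260, center_x_2 = 160, center_y_2 = 125, radius_2 = 45, px1_3 = 150, py1_3 = 210, center_x_4 = 220, center_y_4 = 120, radius_4 = 75, px1_5 = 135, py1_5 = 270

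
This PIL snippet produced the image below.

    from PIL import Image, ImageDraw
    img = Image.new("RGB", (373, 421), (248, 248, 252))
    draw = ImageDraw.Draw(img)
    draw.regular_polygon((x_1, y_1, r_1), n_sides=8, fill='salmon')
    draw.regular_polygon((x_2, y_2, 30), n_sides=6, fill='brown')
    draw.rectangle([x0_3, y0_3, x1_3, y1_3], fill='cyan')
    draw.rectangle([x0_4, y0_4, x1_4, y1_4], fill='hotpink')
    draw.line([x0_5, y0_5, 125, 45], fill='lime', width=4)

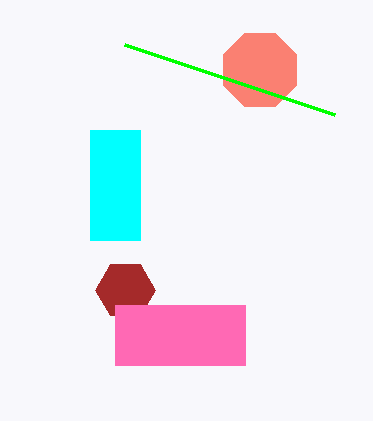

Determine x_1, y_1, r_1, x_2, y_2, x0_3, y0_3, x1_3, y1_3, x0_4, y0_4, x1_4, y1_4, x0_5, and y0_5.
x_1 = 260, y_1 = 70, r_1 = 40, x_2 = 125, y_2 = 290, x0_3 = 90, y0_3 = 130, x1_3 = 140, y1_3 = 240, x0_4 = 115, y0_4 = 305, x1_4 = 245, y1_4 = 365, x0_5 = 335, y0_5 = 115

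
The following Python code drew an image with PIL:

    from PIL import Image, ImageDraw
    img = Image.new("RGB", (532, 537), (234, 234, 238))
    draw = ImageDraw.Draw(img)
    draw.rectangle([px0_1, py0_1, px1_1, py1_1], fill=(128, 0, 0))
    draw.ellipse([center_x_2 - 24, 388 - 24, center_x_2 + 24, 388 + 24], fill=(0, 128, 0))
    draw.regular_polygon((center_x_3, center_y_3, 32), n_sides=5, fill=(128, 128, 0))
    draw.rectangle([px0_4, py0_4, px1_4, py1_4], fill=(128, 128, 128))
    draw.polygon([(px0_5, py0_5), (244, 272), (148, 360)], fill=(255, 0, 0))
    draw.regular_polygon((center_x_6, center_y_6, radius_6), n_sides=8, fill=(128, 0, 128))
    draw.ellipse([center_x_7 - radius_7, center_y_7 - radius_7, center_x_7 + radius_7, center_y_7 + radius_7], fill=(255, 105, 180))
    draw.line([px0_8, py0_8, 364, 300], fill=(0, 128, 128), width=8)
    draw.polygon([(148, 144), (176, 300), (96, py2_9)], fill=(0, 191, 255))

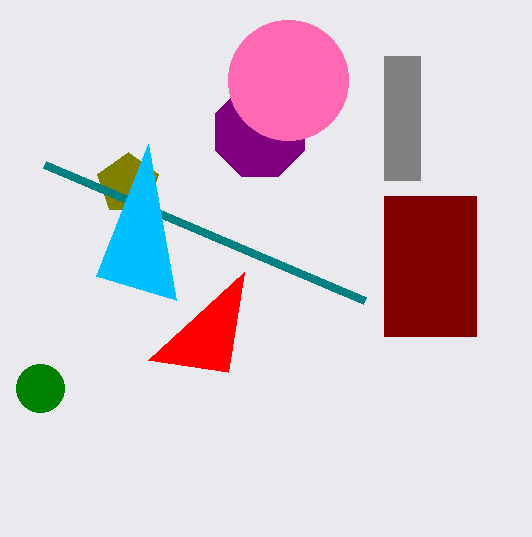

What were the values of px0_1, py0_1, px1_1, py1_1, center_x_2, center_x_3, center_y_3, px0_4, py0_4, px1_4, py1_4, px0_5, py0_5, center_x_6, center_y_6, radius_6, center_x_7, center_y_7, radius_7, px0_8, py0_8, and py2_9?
px0_1 = 384; py0_1 = 196; px1_1 = 476; py1_1 = 336; center_x_2 = 40; center_x_3 = 128; center_y_3 = 184; px0_4 = 384; py0_4 = 56; px1_4 = 420; py1_4 = 180; px0_5 = 228; py0_5 = 372; center_x_6 = 260; center_y_6 = 132; radius_6 = 48; center_x_7 = 288; center_y_7 = 80; radius_7 = 60; px0_8 = 44; py0_8 = 164; py2_9 = 276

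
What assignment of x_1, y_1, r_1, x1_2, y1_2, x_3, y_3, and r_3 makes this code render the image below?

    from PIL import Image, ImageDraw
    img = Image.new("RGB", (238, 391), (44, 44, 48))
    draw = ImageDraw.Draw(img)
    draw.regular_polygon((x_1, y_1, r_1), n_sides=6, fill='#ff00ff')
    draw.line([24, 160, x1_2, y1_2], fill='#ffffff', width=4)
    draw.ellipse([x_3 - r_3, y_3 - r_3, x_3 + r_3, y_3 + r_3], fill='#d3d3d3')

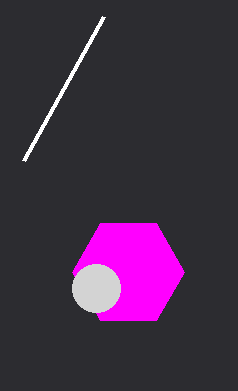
x_1 = 128, y_1 = 272, r_1 = 56, x1_2 = 104, y1_2 = 16, x_3 = 96, y_3 = 288, r_3 = 24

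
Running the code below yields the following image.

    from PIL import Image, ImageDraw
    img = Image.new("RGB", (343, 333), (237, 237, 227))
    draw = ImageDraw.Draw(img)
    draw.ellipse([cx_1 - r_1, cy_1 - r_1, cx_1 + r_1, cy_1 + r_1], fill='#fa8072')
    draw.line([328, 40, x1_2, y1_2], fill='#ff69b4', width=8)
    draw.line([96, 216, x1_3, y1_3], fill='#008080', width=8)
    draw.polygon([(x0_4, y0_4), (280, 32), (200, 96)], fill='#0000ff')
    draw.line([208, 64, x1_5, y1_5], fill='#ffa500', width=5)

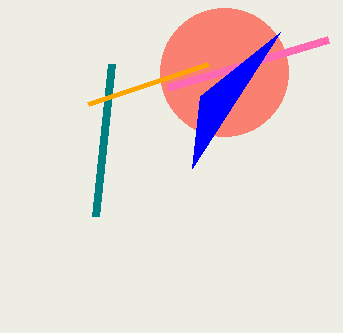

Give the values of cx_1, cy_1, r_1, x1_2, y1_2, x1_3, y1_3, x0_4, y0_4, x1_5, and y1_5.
cx_1 = 224, cy_1 = 72, r_1 = 64, x1_2 = 168, y1_2 = 88, x1_3 = 112, y1_3 = 64, x0_4 = 192, y0_4 = 168, x1_5 = 88, y1_5 = 104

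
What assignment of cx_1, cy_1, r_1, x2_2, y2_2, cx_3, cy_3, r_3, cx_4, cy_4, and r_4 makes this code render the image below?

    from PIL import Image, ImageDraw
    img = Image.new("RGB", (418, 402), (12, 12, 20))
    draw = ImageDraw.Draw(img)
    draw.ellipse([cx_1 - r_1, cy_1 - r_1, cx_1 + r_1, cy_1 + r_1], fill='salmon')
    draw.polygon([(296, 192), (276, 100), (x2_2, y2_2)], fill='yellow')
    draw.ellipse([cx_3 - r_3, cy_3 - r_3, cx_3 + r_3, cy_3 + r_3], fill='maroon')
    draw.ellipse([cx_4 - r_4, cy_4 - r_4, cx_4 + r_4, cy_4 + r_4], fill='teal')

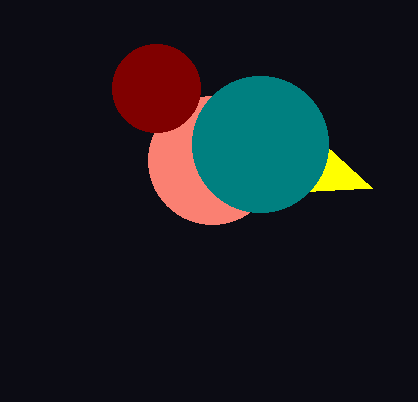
cx_1 = 212, cy_1 = 160, r_1 = 64, x2_2 = 372, y2_2 = 188, cx_3 = 156, cy_3 = 88, r_3 = 44, cx_4 = 260, cy_4 = 144, r_4 = 68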